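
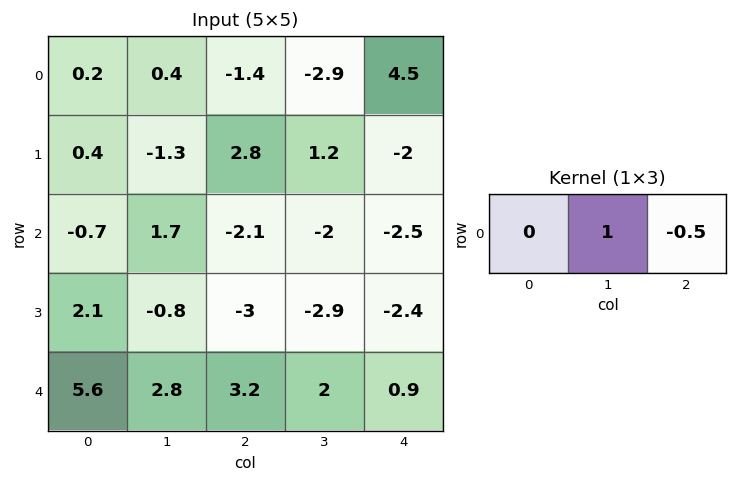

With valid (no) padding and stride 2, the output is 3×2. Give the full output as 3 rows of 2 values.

1.1 -5.15
2.75 -0.75
1.2 1.55

Output[0,0]: The receptive field on the input at this output position is [0.2 0.4 -1.4]. Elementwise product with the kernel and sum: 0.4·1 + -1.4·-0.5.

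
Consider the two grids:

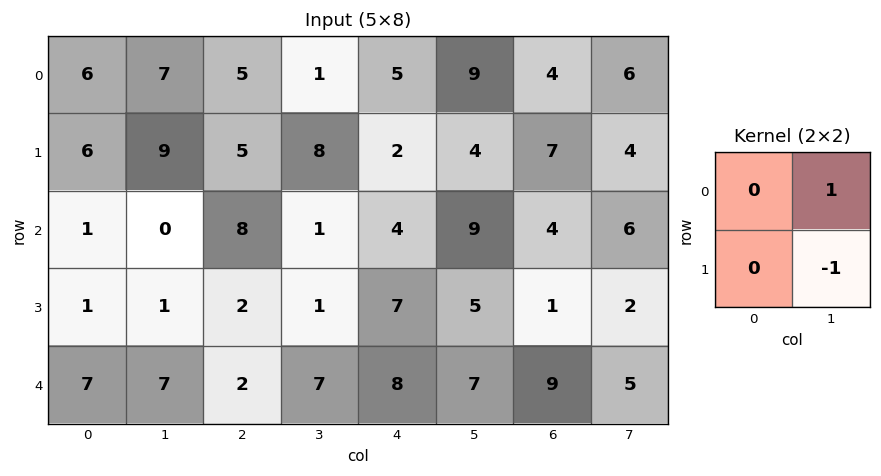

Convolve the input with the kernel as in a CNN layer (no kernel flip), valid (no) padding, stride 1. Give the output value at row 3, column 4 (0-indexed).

The receptive field on the input at this output position is [7 5 / 8 7]. Elementwise product with the kernel and sum: 5·1 + 7·-1.

-2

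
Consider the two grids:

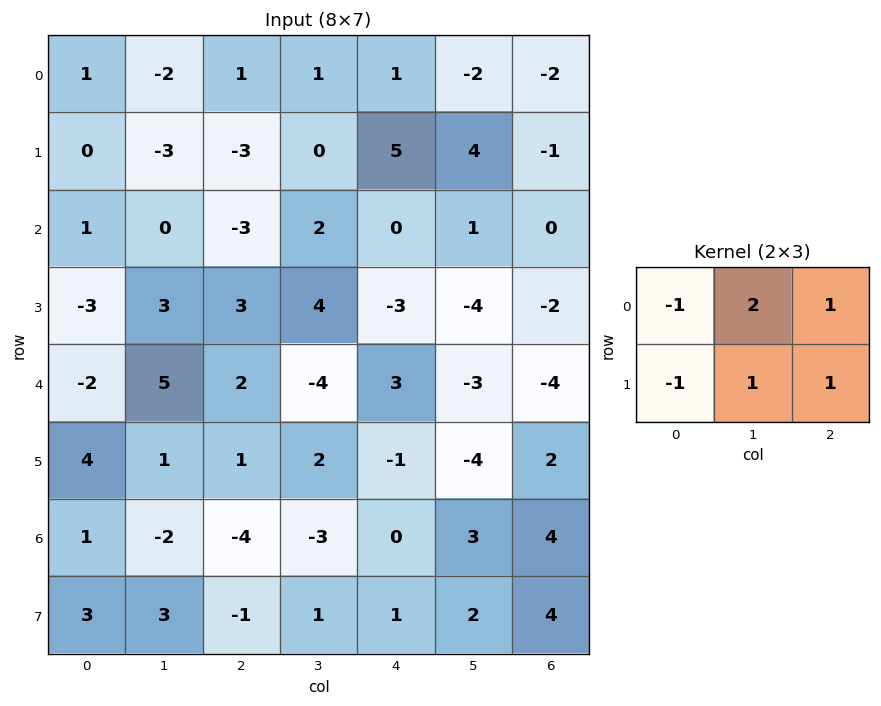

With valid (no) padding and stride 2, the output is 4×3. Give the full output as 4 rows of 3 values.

-10 10 -9
5 5 -1
12 -7 -14
-10 1 15

Output[0,0]: The receptive field on the input at this output position is [1 -2 1 / 0 -3 -3]. Elementwise product with the kernel and sum: 1·-1 + -2·2 + 1·1 + 0·-1 + -3·1 + -3·1.
Output[0,1]: The receptive field on the input at this output position is [1 1 1 / -3 0 5]. Elementwise product with the kernel and sum: 1·-1 + 1·2 + 1·1 + -3·-1 + 0·1 + 5·1.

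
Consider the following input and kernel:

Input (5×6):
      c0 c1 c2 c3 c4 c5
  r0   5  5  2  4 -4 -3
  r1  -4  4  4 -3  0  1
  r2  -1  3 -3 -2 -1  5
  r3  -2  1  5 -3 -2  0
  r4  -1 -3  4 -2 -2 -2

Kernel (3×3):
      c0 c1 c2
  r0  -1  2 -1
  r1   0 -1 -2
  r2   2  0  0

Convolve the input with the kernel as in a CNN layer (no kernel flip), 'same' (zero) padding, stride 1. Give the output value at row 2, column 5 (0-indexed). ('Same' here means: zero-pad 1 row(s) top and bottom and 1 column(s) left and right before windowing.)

The receptive field on the zero-padded input at this output position is [0 1 0 / -1 5 0 / -2 0 0]. Elementwise product with the kernel and sum: 0·-1 + 1·2 + 0·-1 + 5·-1 + 0·-2 + -2·2.

-7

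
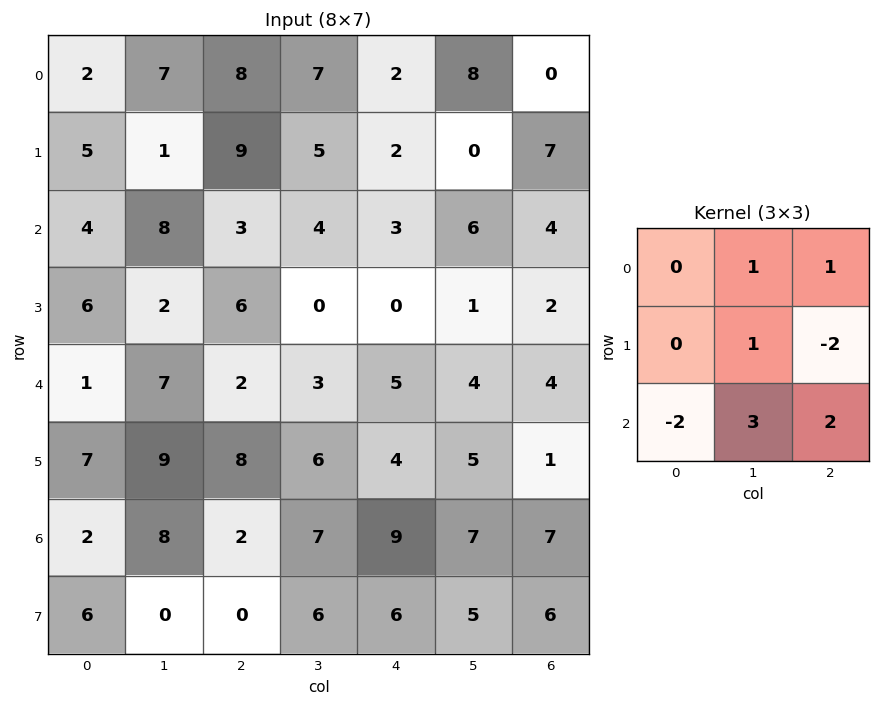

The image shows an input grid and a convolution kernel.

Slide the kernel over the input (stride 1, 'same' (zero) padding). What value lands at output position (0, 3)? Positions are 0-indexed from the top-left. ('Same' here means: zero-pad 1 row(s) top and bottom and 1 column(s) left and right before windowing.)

The receptive field on the zero-padded input at this output position is [0 0 0 / 8 7 2 / 9 5 2]. Elementwise product with the kernel and sum: 0·1 + 0·1 + 7·1 + 2·-2 + 9·-2 + 5·3 + 2·2.

4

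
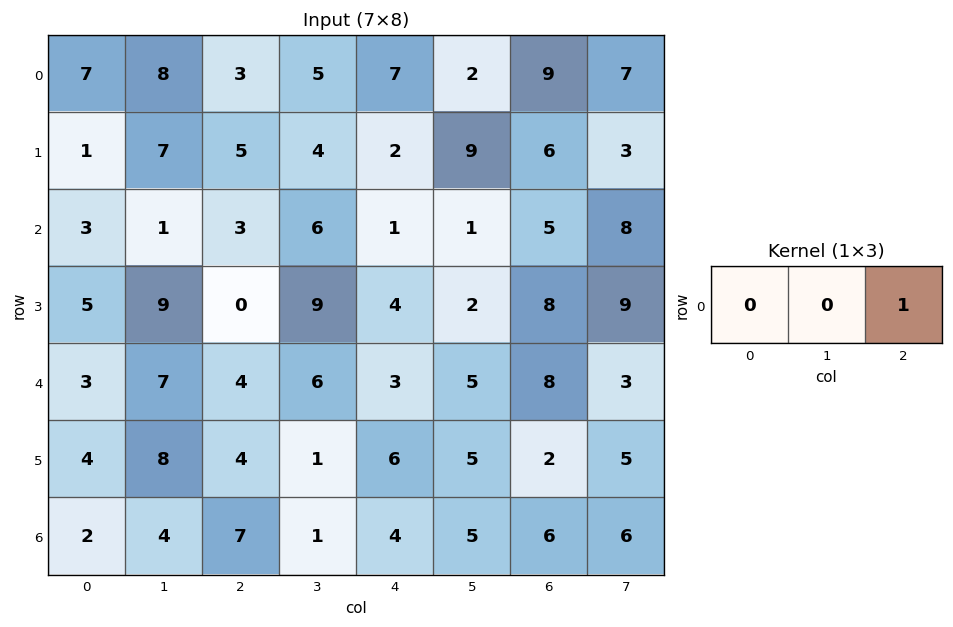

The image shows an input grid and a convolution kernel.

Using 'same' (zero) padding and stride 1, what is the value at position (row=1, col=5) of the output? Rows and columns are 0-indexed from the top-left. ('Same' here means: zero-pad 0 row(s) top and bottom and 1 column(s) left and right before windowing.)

6

The receptive field on the zero-padded input at this output position is [2 9 6]. Elementwise product with the kernel and sum: 6·1.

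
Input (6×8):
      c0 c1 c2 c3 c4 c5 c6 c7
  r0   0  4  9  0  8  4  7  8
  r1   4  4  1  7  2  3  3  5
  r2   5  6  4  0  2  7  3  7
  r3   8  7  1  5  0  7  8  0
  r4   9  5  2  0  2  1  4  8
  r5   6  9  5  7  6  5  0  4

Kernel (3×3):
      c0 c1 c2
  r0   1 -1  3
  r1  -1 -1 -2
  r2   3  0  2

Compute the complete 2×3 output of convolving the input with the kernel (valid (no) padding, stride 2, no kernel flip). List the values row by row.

36 37 26
25 14 -5

Output[0,0]: The receptive field on the input at this output position is [0 4 9 / 4 4 1 / 5 6 4]. Elementwise product with the kernel and sum: 0·1 + 4·-1 + 9·3 + 4·-1 + 4·-1 + 1·-2 + 5·3 + 4·2.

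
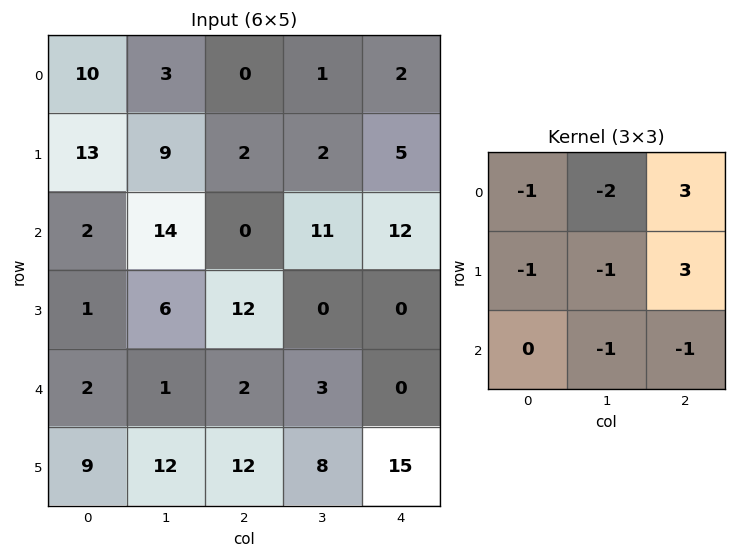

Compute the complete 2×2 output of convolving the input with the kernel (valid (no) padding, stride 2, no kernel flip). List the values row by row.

-46 -8
-4 -1

Output[0,0]: The receptive field on the input at this output position is [10 3 0 / 13 9 2 / 2 14 0]. Elementwise product with the kernel and sum: 10·-1 + 3·-2 + 0·3 + 13·-1 + 9·-1 + 2·3 + 14·-1 + 0·-1.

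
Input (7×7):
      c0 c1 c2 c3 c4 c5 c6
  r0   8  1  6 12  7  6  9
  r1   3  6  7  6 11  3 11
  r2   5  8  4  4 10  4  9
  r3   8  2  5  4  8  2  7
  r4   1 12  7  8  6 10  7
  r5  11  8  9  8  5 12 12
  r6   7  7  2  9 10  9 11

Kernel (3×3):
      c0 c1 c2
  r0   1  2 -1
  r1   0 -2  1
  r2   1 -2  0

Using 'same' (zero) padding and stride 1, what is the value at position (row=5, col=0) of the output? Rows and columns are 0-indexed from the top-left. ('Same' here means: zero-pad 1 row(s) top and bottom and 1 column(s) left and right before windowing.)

-38

The receptive field on the zero-padded input at this output position is [0 1 12 / 0 11 8 / 0 7 7]. Elementwise product with the kernel and sum: 0·1 + 1·2 + 12·-1 + 11·-2 + 8·1 + 0·1 + 7·-2.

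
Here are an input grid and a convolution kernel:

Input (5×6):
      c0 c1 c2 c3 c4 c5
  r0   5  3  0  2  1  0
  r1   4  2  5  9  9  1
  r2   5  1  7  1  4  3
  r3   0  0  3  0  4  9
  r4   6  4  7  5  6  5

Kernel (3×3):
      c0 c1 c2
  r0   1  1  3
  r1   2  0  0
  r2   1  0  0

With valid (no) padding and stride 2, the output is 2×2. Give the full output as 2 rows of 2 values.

21 22
33 33

Output[0,0]: The receptive field on the input at this output position is [5 3 0 / 4 2 5 / 5 1 7]. Elementwise product with the kernel and sum: 5·1 + 3·1 + 0·3 + 4·2 + 5·1.
Output[0,1]: The receptive field on the input at this output position is [0 2 1 / 5 9 9 / 7 1 4]. Elementwise product with the kernel and sum: 0·1 + 2·1 + 1·3 + 5·2 + 7·1.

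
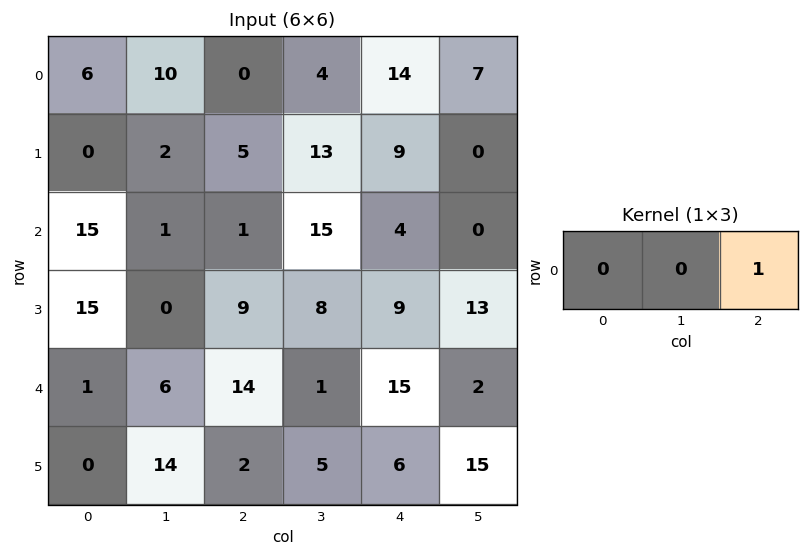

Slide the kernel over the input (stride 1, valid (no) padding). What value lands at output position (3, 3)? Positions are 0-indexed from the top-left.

The receptive field on the input at this output position is [8 9 13]. Elementwise product with the kernel and sum: 13·1.

13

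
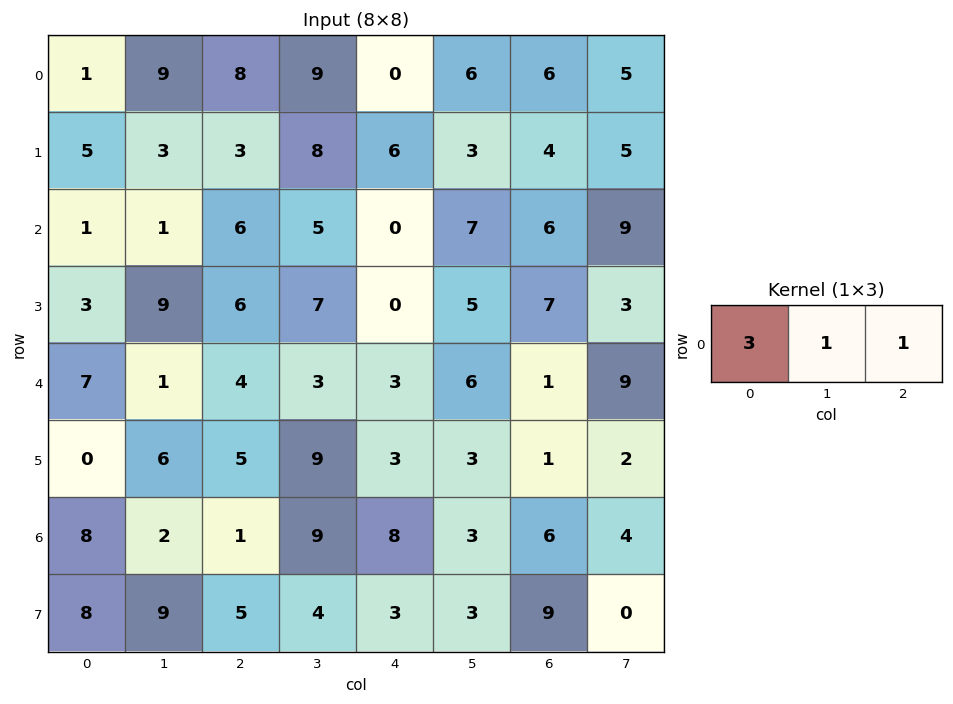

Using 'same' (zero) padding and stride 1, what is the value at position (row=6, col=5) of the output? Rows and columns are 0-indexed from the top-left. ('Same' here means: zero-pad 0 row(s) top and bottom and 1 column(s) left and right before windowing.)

33

The receptive field on the zero-padded input at this output position is [8 3 6]. Elementwise product with the kernel and sum: 8·3 + 3·1 + 6·1.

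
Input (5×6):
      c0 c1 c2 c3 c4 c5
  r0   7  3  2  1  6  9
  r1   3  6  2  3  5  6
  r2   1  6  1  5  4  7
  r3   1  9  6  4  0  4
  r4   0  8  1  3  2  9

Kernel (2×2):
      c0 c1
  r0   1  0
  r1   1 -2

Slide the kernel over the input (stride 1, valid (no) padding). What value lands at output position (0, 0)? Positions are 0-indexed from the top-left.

-2

The receptive field on the input at this output position is [7 3 / 3 6]. Elementwise product with the kernel and sum: 7·1 + 3·1 + 6·-2.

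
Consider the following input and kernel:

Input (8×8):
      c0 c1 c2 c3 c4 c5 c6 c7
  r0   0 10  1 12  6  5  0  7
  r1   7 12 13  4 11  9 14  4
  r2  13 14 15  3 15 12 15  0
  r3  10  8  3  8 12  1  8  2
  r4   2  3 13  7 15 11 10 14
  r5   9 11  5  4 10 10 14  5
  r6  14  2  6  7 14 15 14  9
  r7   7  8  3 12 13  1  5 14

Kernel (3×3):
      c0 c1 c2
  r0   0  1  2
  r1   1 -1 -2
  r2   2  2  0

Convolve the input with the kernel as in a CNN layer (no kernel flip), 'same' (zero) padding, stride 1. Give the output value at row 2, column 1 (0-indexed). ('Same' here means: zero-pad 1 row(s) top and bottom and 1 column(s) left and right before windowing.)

The receptive field on the zero-padded input at this output position is [7 12 13 / 13 14 15 / 10 8 3]. Elementwise product with the kernel and sum: 12·1 + 13·2 + 13·1 + 14·-1 + 15·-2 + 10·2 + 8·2.

43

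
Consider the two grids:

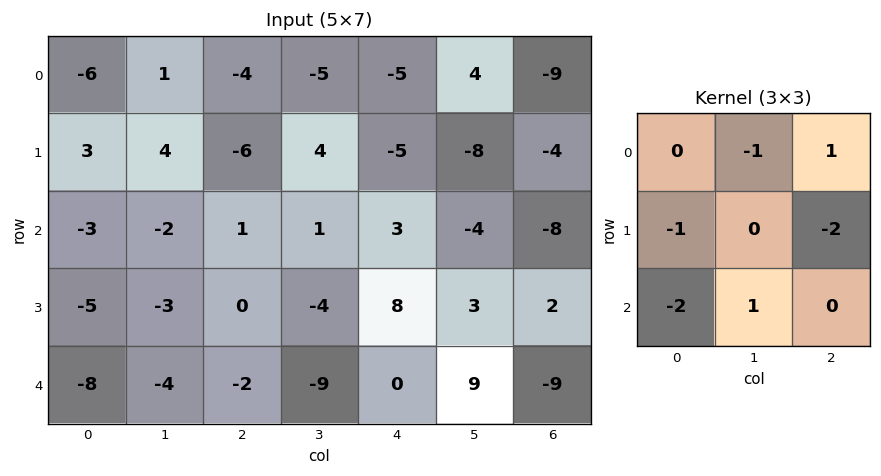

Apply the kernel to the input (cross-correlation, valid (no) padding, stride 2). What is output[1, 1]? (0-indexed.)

The receptive field on the input at this output position is [1 1 3 / 0 -4 8 / -2 -9 0]. Elementwise product with the kernel and sum: 1·-1 + 3·1 + 0·-1 + 8·-2 + -2·-2 + -9·1.

-19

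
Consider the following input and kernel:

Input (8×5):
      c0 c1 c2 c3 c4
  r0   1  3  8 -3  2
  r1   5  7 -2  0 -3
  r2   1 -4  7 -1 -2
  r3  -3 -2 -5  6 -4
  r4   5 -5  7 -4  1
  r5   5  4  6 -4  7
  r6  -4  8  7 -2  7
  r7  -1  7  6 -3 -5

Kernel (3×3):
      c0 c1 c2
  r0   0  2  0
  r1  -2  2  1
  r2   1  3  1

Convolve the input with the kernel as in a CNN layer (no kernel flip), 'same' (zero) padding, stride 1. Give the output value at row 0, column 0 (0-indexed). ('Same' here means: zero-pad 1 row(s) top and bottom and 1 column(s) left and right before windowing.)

27

The receptive field on the zero-padded input at this output position is [0 0 0 / 0 1 3 / 0 5 7]. Elementwise product with the kernel and sum: 0·2 + 0·-2 + 1·2 + 3·1 + 0·1 + 5·3 + 7·1.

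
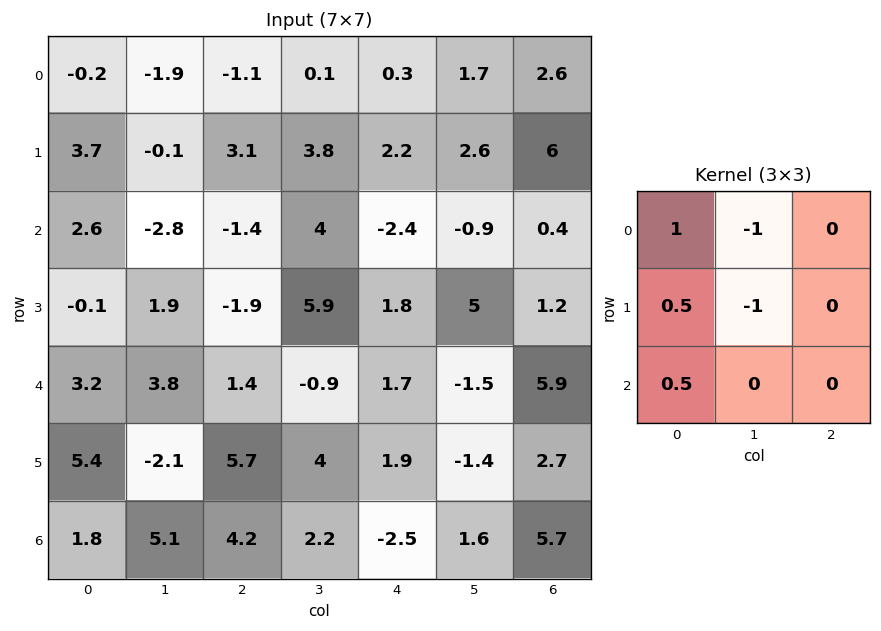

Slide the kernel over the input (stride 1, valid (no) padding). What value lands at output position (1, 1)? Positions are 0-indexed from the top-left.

The receptive field on the input at this output position is [-0.1 3.1 3.8 / -2.8 -1.4 4 / 1.9 -1.9 5.9]. Elementwise product with the kernel and sum: -0.1·1 + 3.1·-1 + -2.8·0.5 + -1.4·-1 + 1.9·0.5.

-2.25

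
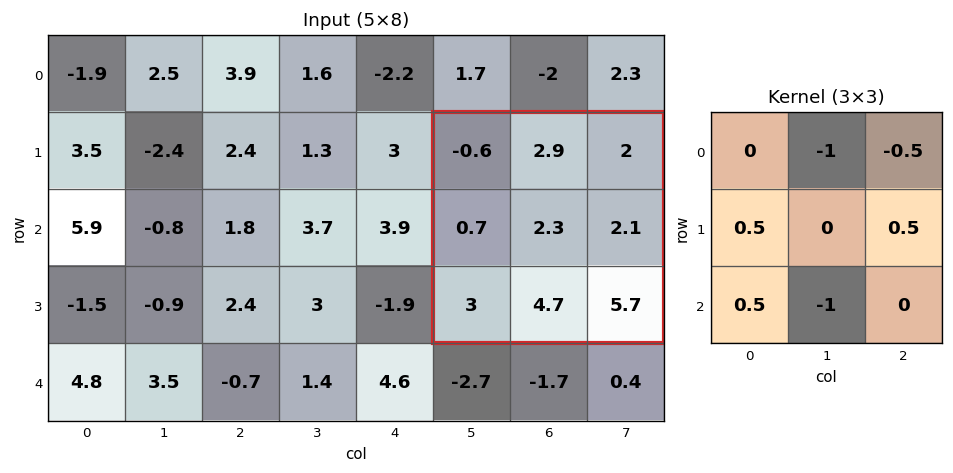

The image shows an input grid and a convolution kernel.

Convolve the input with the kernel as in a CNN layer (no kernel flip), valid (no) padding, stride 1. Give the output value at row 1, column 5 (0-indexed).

The receptive field on the input at this output position is [-0.6 2.9 2 / 0.7 2.3 2.1 / 3 4.7 5.7]. Elementwise product with the kernel and sum: 2.9·-1 + 2·-0.5 + 0.7·0.5 + 2.1·0.5 + 3·0.5 + 4.7·-1.

-5.7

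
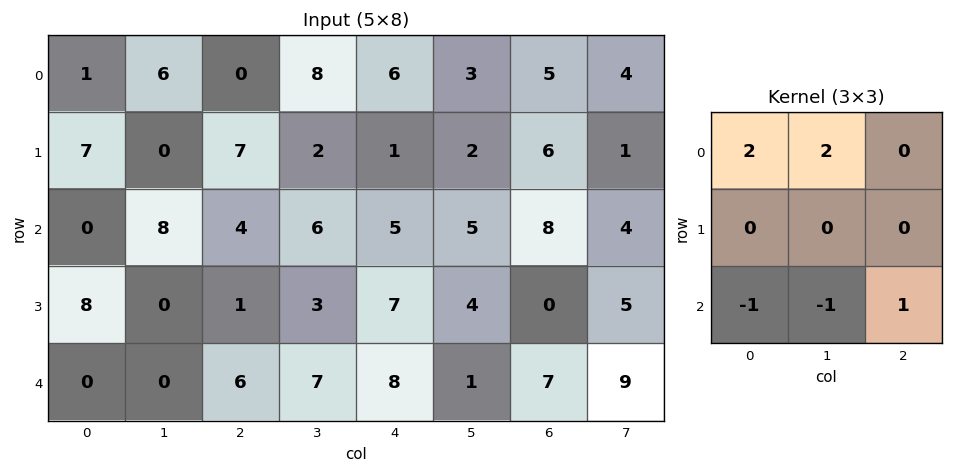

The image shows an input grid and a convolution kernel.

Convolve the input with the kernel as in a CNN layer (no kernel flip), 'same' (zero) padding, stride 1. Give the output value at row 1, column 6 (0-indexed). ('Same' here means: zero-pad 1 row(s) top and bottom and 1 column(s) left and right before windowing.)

The receptive field on the zero-padded input at this output position is [3 5 4 / 2 6 1 / 5 8 4]. Elementwise product with the kernel and sum: 3·2 + 5·2 + 5·-1 + 8·-1 + 4·1.

7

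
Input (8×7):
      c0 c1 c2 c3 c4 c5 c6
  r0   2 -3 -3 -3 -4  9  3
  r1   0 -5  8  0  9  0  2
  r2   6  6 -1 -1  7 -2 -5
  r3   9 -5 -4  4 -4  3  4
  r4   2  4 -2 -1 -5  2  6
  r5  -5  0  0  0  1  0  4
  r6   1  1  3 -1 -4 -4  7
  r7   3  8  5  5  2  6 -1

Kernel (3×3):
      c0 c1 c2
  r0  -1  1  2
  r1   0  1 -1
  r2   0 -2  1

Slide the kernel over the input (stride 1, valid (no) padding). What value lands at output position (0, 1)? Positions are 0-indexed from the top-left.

The receptive field on the input at this output position is [-3 -3 -3 / -5 8 0 / 6 -1 -1]. Elementwise product with the kernel and sum: -3·-1 + -3·1 + -3·2 + 8·1 + 0·-1 + -1·-2 + -1·1.

3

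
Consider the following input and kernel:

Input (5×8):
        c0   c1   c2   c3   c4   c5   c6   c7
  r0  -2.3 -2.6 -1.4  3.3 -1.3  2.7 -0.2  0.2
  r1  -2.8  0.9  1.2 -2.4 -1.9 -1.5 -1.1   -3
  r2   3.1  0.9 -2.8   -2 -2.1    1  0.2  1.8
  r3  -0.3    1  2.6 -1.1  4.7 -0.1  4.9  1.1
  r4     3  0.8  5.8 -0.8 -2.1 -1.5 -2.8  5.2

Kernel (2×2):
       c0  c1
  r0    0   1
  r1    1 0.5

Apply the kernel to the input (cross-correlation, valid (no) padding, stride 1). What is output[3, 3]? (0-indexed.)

2.85

The receptive field on the input at this output position is [-1.1 4.7 / -0.8 -2.1]. Elementwise product with the kernel and sum: 4.7·1 + -0.8·1 + -2.1·0.5.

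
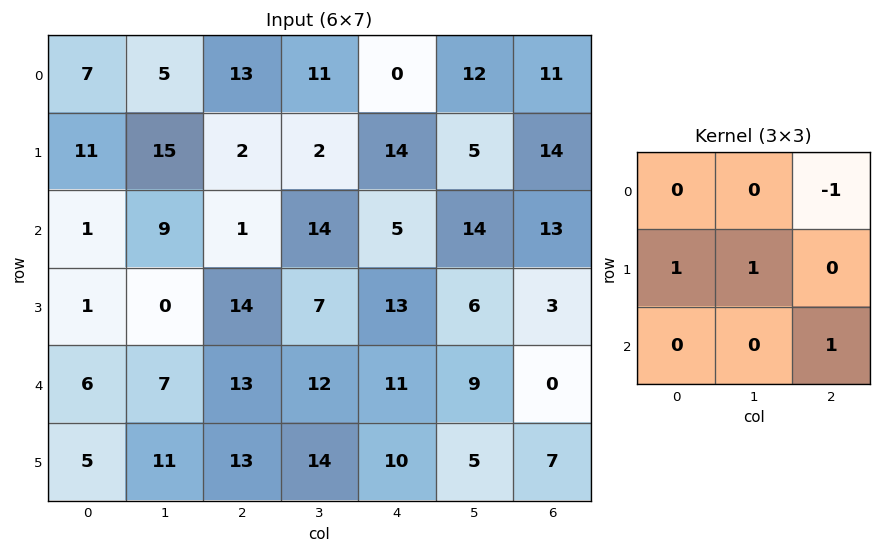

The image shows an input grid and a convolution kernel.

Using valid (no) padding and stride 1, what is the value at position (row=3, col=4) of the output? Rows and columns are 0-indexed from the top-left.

24

The receptive field on the input at this output position is [13 6 3 / 11 9 0 / 10 5 7]. Elementwise product with the kernel and sum: 3·-1 + 11·1 + 9·1 + 7·1.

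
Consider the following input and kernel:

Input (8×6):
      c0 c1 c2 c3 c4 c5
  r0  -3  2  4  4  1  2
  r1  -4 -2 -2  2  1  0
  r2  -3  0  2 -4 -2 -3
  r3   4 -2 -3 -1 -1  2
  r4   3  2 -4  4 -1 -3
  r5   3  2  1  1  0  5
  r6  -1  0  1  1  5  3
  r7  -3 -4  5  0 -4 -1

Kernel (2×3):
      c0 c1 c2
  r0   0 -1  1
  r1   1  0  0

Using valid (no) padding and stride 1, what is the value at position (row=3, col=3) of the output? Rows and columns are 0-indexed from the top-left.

7

The receptive field on the input at this output position is [-1 -1 2 / 4 -1 -3]. Elementwise product with the kernel and sum: -1·-1 + 2·1 + 4·1.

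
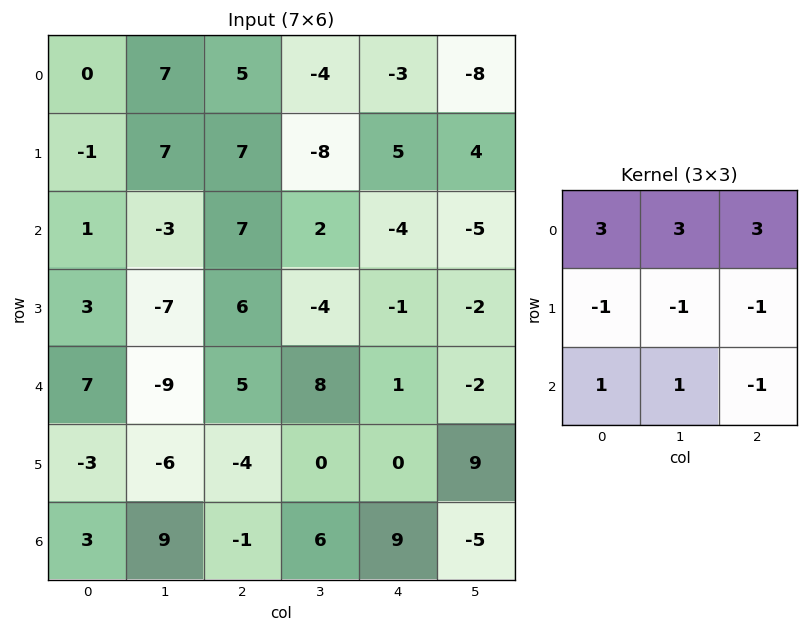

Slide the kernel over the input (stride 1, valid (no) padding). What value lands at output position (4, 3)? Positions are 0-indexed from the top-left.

32

The receptive field on the input at this output position is [8 1 -2 / 0 0 9 / 6 9 -5]. Elementwise product with the kernel and sum: 8·3 + 1·3 + -2·3 + 0·-1 + 0·-1 + 9·-1 + 6·1 + 9·1 + -5·-1.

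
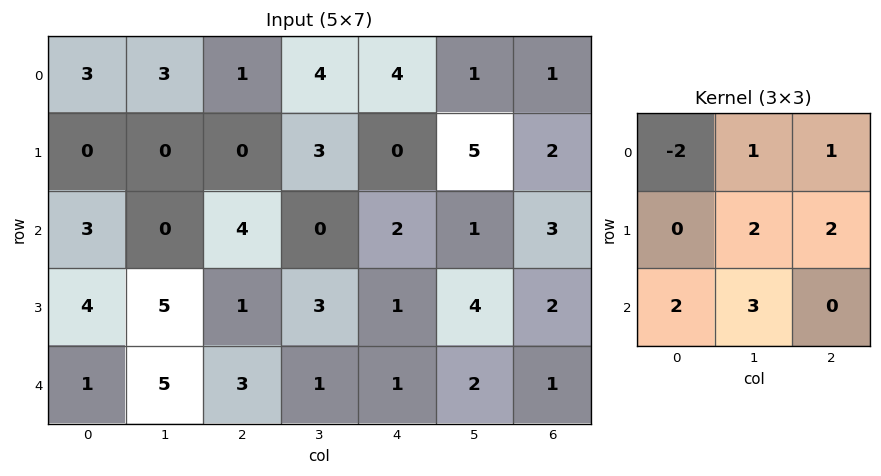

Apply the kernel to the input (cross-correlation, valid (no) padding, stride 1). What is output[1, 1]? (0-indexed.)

24

The receptive field on the input at this output position is [0 0 3 / 0 4 0 / 5 1 3]. Elementwise product with the kernel and sum: 0·-2 + 0·1 + 3·1 + 4·2 + 0·2 + 5·2 + 1·3.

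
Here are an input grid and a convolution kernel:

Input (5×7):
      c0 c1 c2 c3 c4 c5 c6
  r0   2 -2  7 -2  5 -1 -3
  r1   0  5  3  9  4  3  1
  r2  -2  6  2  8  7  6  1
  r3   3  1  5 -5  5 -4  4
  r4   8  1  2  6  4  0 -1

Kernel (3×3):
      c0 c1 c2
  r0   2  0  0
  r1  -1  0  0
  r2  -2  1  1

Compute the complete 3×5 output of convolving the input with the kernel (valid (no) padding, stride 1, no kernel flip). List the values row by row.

Output[0,0]: The receptive field on the input at this output position is [2 -2 7 / 0 5 3 / -2 6 2]. Elementwise product with the kernel and sum: 2·2 + 0·-1 + -2·-2 + 6·1 + 2·1.
Output[0,1]: The receptive field on the input at this output position is [-2 7 -2 / 5 3 9 / 6 2 8]. Elementwise product with the kernel and sum: -2·2 + 5·-1 + 6·-2 + 2·1 + 8·1.

16 -11 22 -16 -1
2 2 -6 21 -9
-20 17 5 13 0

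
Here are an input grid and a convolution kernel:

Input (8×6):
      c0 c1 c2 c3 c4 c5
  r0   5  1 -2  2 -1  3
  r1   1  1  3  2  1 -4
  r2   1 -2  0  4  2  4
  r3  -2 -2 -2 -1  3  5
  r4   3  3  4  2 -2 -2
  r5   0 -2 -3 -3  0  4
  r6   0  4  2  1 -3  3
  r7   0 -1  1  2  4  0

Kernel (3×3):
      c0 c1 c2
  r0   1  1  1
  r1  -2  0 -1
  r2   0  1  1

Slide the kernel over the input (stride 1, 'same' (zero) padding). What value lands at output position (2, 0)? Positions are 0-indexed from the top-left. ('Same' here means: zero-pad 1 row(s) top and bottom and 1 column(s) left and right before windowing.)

0

The receptive field on the zero-padded input at this output position is [0 1 1 / 0 1 -2 / 0 -2 -2]. Elementwise product with the kernel and sum: 0·1 + 1·1 + 1·1 + 0·-2 + -2·-1 + -2·1 + -2·1.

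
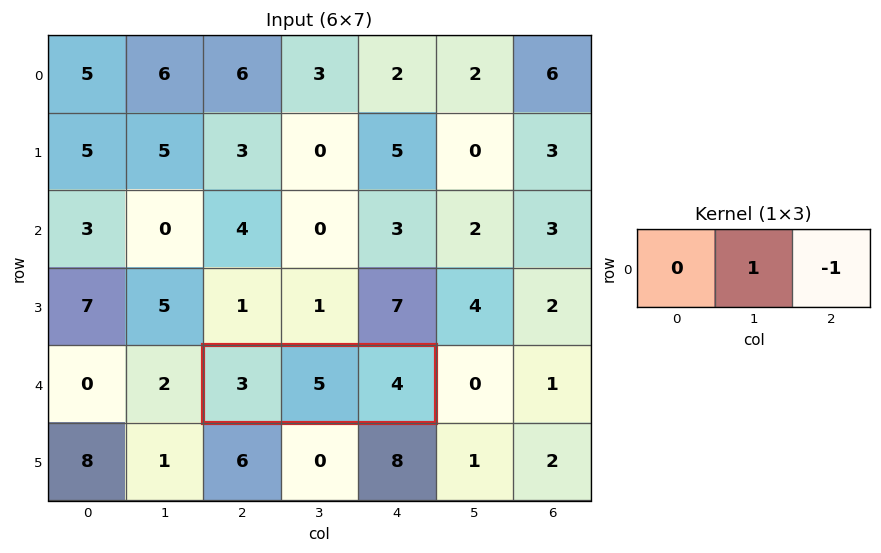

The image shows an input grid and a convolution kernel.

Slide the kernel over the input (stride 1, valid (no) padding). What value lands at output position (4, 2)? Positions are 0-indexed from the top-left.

The receptive field on the input at this output position is [3 5 4]. Elementwise product with the kernel and sum: 5·1 + 4·-1.

1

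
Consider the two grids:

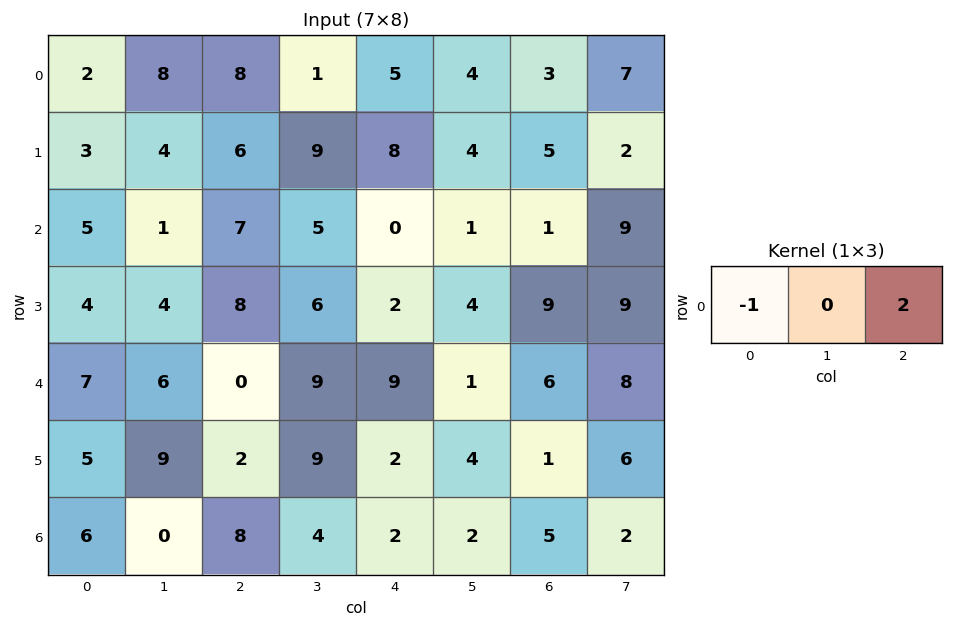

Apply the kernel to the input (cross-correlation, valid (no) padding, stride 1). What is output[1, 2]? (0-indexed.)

The receptive field on the input at this output position is [6 9 8]. Elementwise product with the kernel and sum: 6·-1 + 8·2.

10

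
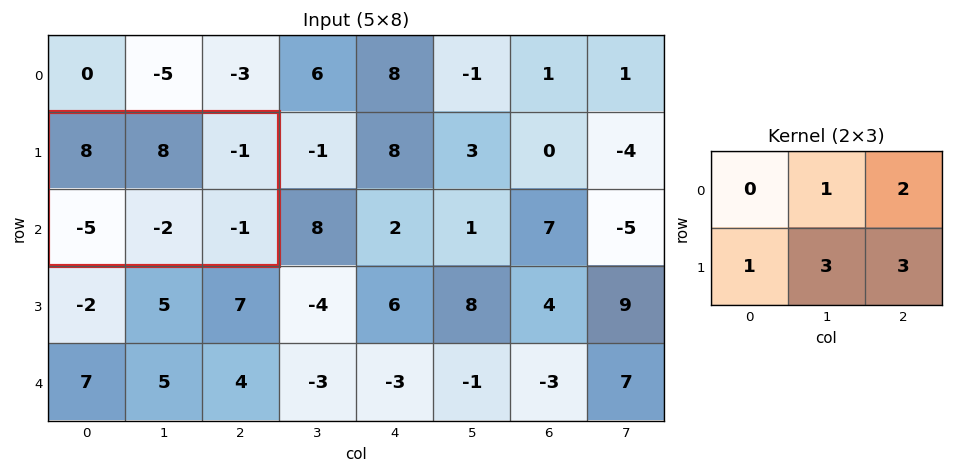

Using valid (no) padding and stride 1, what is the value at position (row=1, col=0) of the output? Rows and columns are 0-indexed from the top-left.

-8

The receptive field on the input at this output position is [8 8 -1 / -5 -2 -1]. Elementwise product with the kernel and sum: 8·1 + -1·2 + -5·1 + -2·3 + -1·3.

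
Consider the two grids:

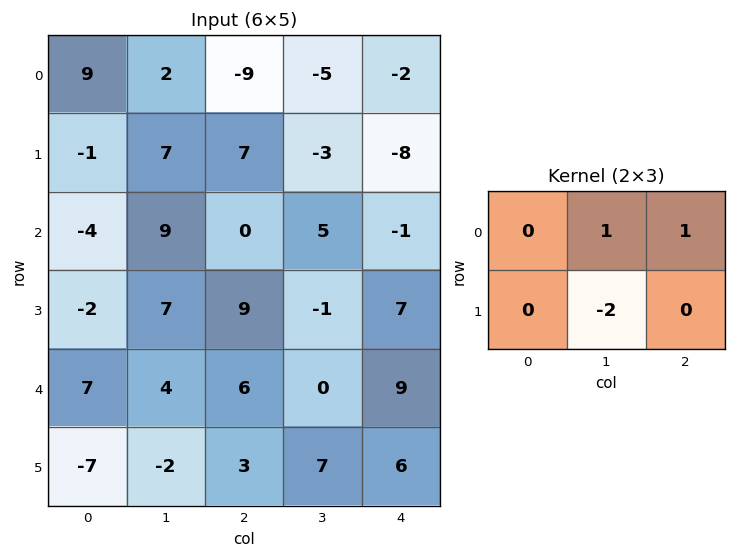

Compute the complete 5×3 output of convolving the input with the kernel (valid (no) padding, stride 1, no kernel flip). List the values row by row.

-21 -28 -1
-4 4 -21
-5 -13 6
8 -4 6
14 0 -5

Output[0,0]: The receptive field on the input at this output position is [9 2 -9 / -1 7 7]. Elementwise product with the kernel and sum: 2·1 + -9·1 + 7·-2.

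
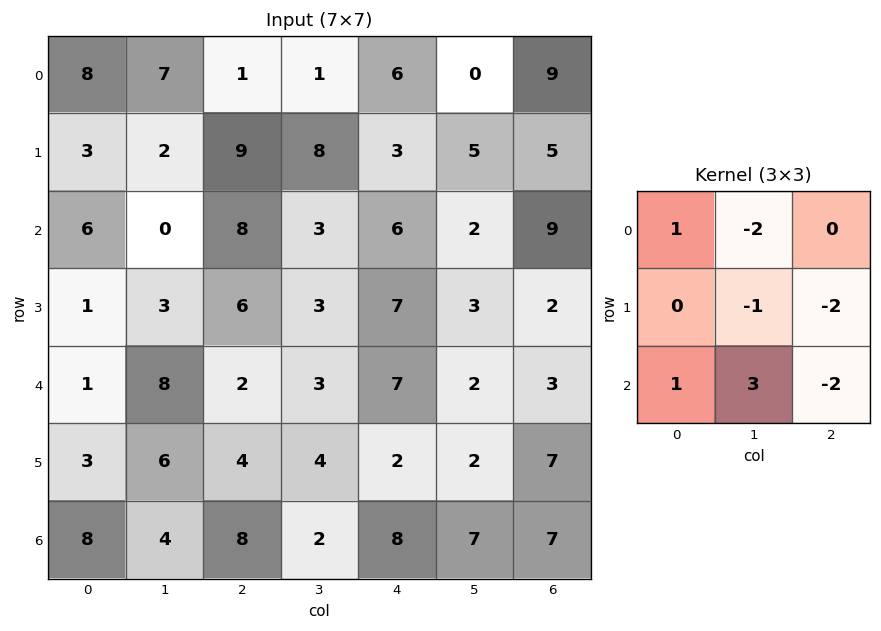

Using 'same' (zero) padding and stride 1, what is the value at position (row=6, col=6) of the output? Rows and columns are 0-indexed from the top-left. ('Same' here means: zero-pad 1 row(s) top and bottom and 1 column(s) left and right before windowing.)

-19

The receptive field on the zero-padded input at this output position is [2 7 0 / 7 7 0 / 0 0 0]. Elementwise product with the kernel and sum: 2·1 + 7·-2 + 7·-1 + 0·-2 + 0·1 + 0·3 + 0·-2.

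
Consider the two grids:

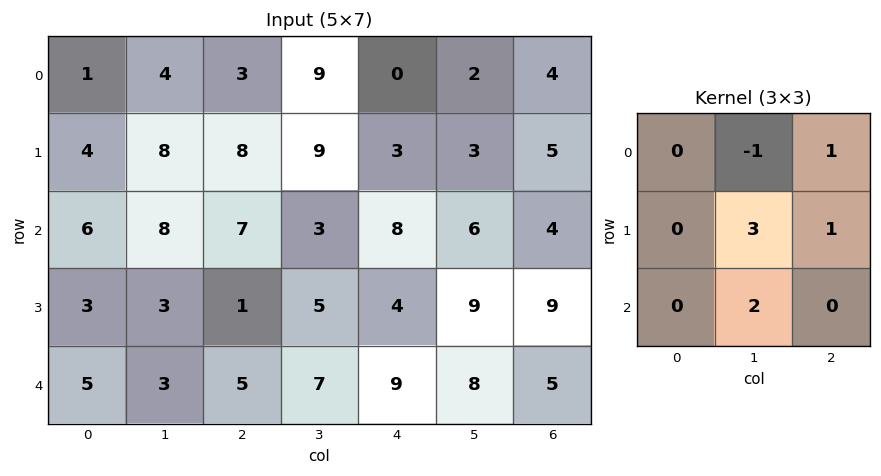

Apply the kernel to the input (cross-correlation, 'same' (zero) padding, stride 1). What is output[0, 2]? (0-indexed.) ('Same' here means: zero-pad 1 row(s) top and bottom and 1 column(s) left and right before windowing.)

34

The receptive field on the zero-padded input at this output position is [0 0 0 / 4 3 9 / 8 8 9]. Elementwise product with the kernel and sum: 0·-1 + 0·1 + 3·3 + 9·1 + 8·2.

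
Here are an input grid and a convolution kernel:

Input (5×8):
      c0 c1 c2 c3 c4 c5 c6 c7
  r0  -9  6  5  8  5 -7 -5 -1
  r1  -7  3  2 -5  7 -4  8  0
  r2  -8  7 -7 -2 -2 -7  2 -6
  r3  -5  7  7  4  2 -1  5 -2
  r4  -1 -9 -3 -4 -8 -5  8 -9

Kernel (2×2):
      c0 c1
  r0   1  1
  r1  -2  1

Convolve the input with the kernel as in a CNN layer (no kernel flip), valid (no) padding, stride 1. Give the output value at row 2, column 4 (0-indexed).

-14

The receptive field on the input at this output position is [-2 -7 / 2 -1]. Elementwise product with the kernel and sum: -2·1 + -7·1 + 2·-2 + -1·1.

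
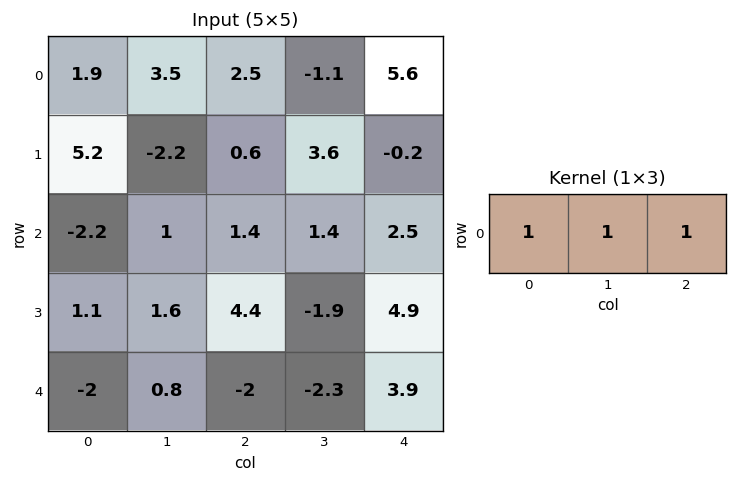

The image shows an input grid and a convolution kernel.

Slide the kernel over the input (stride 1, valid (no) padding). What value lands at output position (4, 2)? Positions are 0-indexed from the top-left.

-0.4

The receptive field on the input at this output position is [-2 -2.3 3.9]. Elementwise product with the kernel and sum: -2·1 + -2.3·1 + 3.9·1.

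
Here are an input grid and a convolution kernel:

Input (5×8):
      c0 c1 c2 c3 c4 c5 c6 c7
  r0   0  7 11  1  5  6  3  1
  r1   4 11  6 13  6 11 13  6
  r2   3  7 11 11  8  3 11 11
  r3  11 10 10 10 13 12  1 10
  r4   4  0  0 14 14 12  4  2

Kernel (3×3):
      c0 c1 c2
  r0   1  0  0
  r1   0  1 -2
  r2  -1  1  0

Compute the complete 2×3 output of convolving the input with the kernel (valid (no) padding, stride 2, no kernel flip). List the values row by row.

Output[0,0]: The receptive field on the input at this output position is [0 7 11 / 4 11 6 / 3 7 11]. Elementwise product with the kernel and sum: 0·1 + 11·1 + 6·-2 + 3·-1 + 7·1.
Output[0,1]: The receptive field on the input at this output position is [11 1 5 / 6 13 6 / 11 11 8]. Elementwise product with the kernel and sum: 11·1 + 13·1 + 6·-2 + 11·-1 + 11·1.

3 12 -15
-11 9 16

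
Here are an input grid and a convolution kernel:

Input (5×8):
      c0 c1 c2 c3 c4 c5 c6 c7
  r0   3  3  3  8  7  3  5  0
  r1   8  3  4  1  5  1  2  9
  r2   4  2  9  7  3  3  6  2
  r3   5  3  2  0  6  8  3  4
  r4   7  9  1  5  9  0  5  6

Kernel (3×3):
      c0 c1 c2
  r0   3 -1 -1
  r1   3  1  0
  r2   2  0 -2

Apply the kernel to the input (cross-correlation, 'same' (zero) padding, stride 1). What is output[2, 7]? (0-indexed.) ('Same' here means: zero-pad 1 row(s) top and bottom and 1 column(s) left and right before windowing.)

23

The receptive field on the zero-padded input at this output position is [2 9 0 / 6 2 0 / 3 4 0]. Elementwise product with the kernel and sum: 2·3 + 9·-1 + 0·-1 + 6·3 + 2·1 + 3·2 + 0·-2.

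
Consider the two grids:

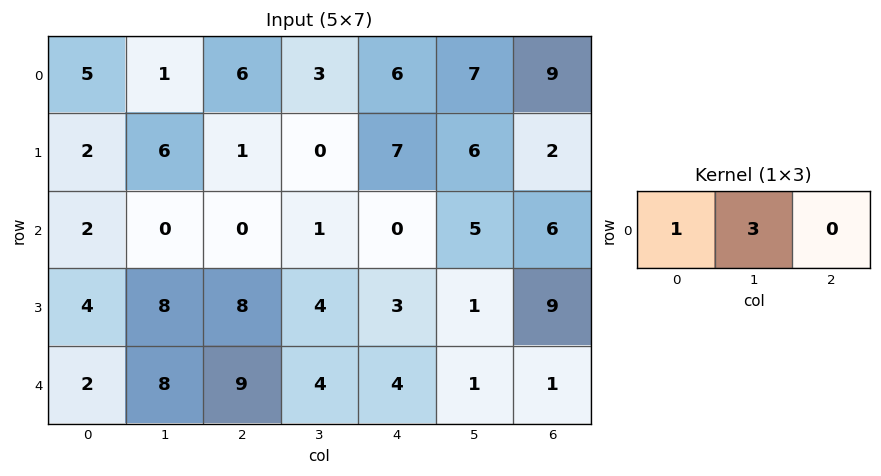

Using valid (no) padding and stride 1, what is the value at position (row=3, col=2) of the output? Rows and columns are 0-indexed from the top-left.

20

The receptive field on the input at this output position is [8 4 3]. Elementwise product with the kernel and sum: 8·1 + 4·3.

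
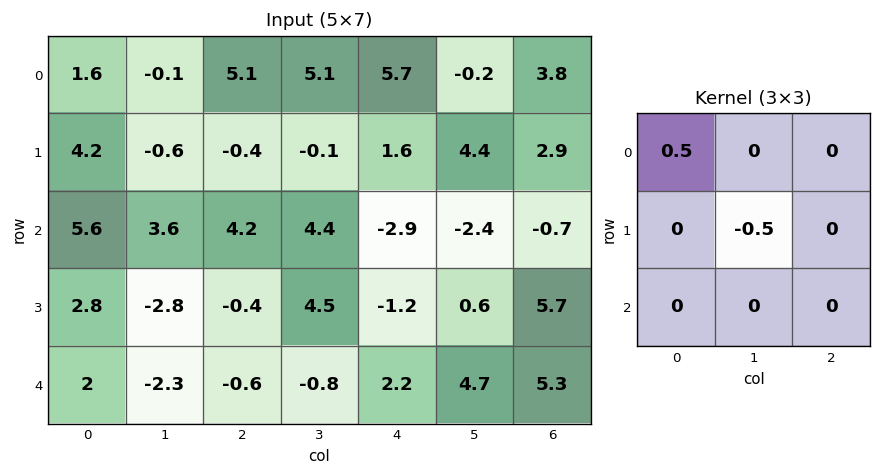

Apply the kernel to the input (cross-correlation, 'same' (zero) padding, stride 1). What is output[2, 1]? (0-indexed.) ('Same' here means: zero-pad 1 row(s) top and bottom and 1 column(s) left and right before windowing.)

0.3

The receptive field on the zero-padded input at this output position is [4.2 -0.6 -0.4 / 5.6 3.6 4.2 / 2.8 -2.8 -0.4]. Elementwise product with the kernel and sum: 4.2·0.5 + 3.6·-0.5.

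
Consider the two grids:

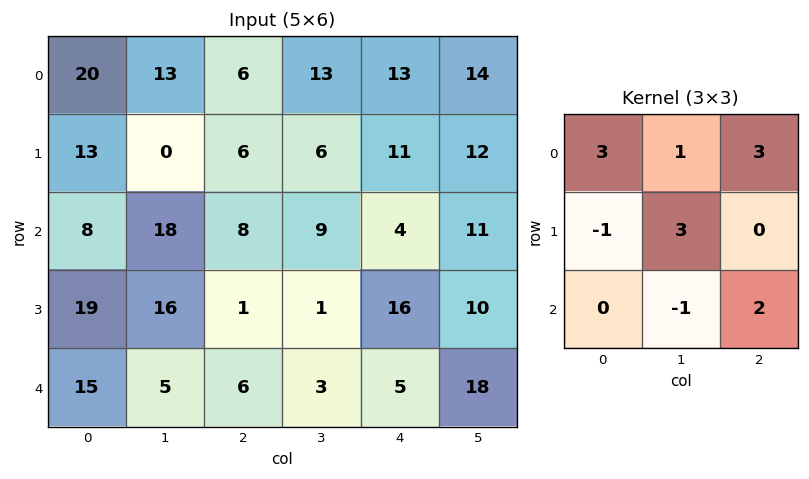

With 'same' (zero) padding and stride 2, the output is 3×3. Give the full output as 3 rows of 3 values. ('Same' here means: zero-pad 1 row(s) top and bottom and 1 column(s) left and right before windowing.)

Output[0,0]: The receptive field on the zero-padded input at this output position is [0 0 0 / 0 20 13 / 0 13 0]. Elementwise product with the kernel and sum: 0·3 + 0·1 + 0·3 + 0·-1 + 20·3 + 13·-1 + 0·2.
Output[0,1]: The receptive field on the zero-padded input at this output position is [0 0 0 / 13 6 13 / 0 6 6]. Elementwise product with the kernel and sum: 0·3 + 0·1 + 0·3 + 13·-1 + 6·3 + 6·-1 + 6·2.

47 11 39
50 31 72
112 65 61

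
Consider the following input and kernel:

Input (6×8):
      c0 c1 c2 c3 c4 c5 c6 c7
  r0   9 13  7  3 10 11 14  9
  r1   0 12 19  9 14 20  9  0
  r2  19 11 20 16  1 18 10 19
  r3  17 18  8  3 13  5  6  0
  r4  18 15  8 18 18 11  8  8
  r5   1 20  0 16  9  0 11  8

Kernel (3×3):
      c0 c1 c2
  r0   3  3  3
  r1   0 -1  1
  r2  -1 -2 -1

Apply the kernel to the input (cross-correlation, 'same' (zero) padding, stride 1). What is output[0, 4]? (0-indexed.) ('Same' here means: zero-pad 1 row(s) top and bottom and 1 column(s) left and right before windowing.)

-56

The receptive field on the zero-padded input at this output position is [0 0 0 / 3 10 11 / 9 14 20]. Elementwise product with the kernel and sum: 0·3 + 0·3 + 0·3 + 10·-1 + 11·1 + 9·-1 + 14·-2 + 20·-1.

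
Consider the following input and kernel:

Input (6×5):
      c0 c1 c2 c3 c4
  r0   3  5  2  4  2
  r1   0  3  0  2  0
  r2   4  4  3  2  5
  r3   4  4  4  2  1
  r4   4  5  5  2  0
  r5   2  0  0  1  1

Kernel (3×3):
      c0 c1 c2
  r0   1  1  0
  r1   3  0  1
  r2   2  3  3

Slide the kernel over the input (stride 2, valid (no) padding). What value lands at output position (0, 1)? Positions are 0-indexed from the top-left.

33

The receptive field on the input at this output position is [2 4 2 / 0 2 0 / 3 2 5]. Elementwise product with the kernel and sum: 2·1 + 4·1 + 0·3 + 0·1 + 3·2 + 2·3 + 5·3.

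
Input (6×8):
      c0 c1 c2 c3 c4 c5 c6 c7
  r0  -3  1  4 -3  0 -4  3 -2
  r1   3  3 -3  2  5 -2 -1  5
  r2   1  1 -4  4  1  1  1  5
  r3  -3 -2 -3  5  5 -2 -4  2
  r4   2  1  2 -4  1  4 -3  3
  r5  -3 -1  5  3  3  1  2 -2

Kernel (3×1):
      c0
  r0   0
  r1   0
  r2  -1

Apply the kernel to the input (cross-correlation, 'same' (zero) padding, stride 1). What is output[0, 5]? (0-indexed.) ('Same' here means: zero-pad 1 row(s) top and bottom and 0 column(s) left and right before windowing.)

2

The receptive field on the zero-padded input at this output position is [0 / -4 / -2]. Elementwise product with the kernel and sum: -2·-1.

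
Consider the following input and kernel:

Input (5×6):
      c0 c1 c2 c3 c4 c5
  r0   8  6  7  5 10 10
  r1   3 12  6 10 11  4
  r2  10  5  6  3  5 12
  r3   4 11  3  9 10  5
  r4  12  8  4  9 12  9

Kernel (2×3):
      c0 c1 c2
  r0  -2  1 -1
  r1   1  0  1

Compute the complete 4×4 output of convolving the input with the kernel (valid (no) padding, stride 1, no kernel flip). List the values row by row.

Output[0,0]: The receptive field on the input at this output position is [8 6 7 / 3 12 6]. Elementwise product with the kernel and sum: 8·-2 + 6·1 + 7·-1 + 3·1 + 6·1.
Output[0,1]: The receptive field on the input at this output position is [6 7 5 / 12 6 10]. Elementwise product with the kernel and sum: 6·-2 + 7·1 + 5·-1 + 12·1 + 10·1.

-8 12 -2 4
16 -20 -2 2
-14 13 -1 1
16 -11 9 5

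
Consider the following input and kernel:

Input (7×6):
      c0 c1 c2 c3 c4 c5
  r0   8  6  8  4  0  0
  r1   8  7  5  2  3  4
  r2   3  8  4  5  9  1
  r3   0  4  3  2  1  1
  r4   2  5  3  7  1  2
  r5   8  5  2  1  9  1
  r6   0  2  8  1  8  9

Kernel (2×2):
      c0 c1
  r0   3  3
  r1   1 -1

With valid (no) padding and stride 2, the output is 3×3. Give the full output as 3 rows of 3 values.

Output[0,0]: The receptive field on the input at this output position is [8 6 / 8 7]. Elementwise product with the kernel and sum: 8·3 + 6·3 + 8·1 + 7·-1.

43 39 -1
29 28 30
24 31 17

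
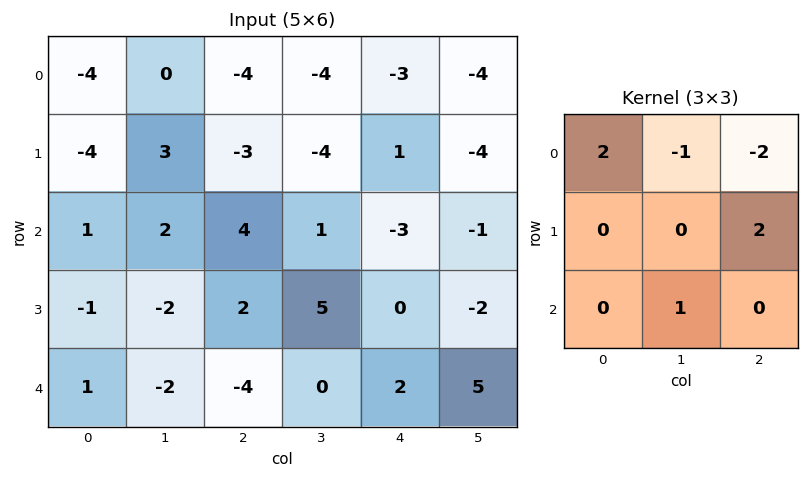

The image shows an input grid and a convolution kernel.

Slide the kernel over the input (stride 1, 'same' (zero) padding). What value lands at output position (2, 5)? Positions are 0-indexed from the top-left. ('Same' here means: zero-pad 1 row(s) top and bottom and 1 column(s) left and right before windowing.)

The receptive field on the zero-padded input at this output position is [1 -4 0 / -3 -1 0 / 0 -2 0]. Elementwise product with the kernel and sum: 1·2 + -4·-1 + 0·-2 + 0·2 + -2·1.

4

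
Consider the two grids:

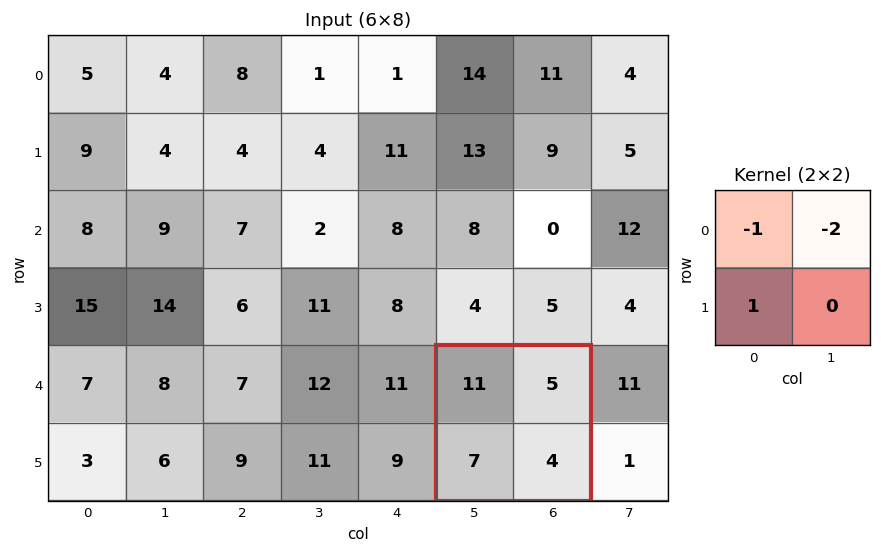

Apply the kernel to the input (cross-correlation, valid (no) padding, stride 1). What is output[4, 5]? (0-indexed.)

The receptive field on the input at this output position is [11 5 / 7 4]. Elementwise product with the kernel and sum: 11·-1 + 5·-2 + 7·1.

-14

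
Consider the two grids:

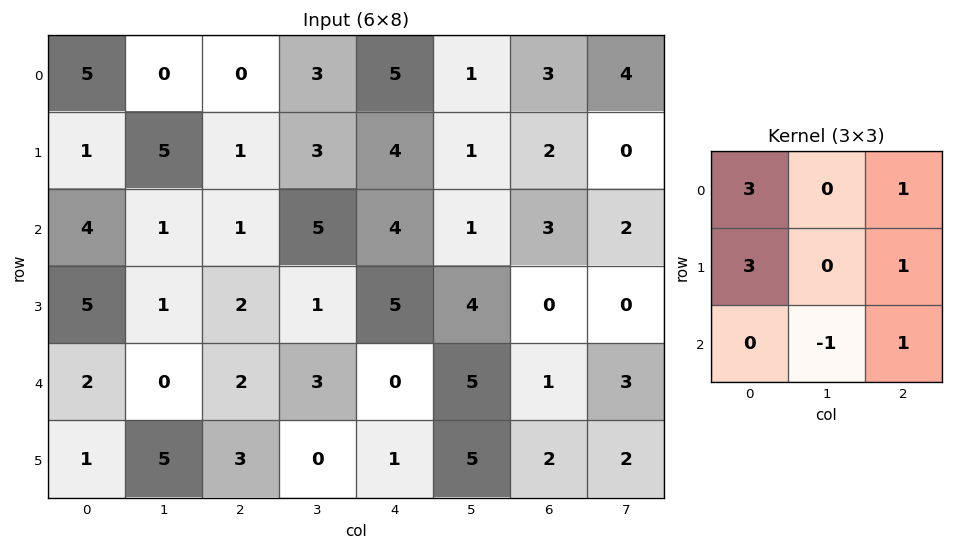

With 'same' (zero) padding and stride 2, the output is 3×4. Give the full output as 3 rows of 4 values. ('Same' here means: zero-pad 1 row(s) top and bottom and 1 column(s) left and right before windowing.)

4 5 7 5
2 25 25 8
5 4 25 30

Output[0,0]: The receptive field on the zero-padded input at this output position is [0 0 0 / 0 5 0 / 0 1 5]. Elementwise product with the kernel and sum: 0·3 + 0·1 + 0·3 + 0·1 + 1·-1 + 5·1.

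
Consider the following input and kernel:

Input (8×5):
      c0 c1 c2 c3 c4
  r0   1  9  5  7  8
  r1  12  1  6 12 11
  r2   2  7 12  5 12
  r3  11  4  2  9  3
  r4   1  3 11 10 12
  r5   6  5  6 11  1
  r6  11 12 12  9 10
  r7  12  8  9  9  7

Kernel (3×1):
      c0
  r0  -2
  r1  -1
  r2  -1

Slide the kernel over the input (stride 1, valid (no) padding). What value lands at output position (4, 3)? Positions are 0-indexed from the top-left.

-40

The receptive field on the input at this output position is [10 / 11 / 9]. Elementwise product with the kernel and sum: 10·-2 + 11·-1 + 9·-1.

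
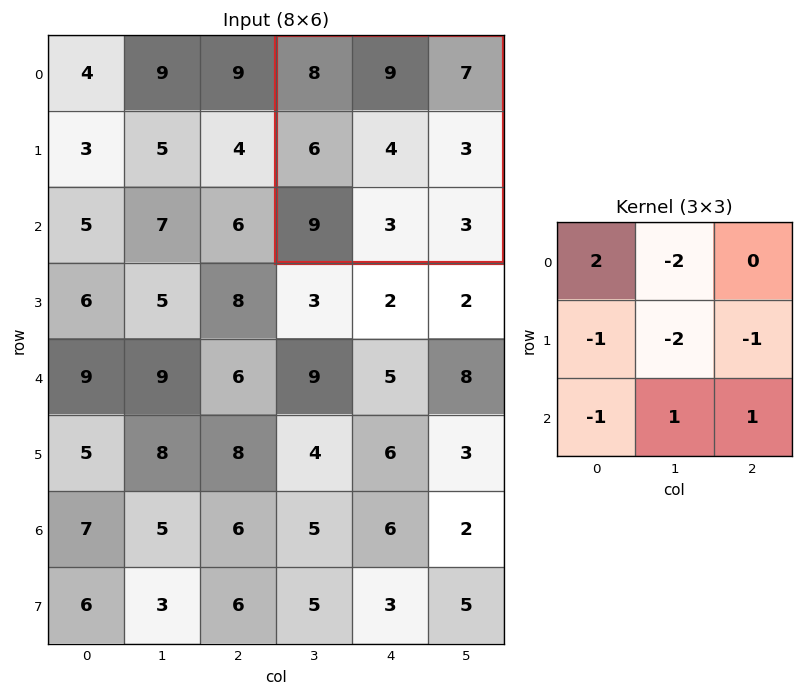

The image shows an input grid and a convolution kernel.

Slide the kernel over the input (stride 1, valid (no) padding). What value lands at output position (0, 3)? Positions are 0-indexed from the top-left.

-22

The receptive field on the input at this output position is [8 9 7 / 6 4 3 / 9 3 3]. Elementwise product with the kernel and sum: 8·2 + 9·-2 + 6·-1 + 4·-2 + 3·-1 + 9·-1 + 3·1 + 3·1.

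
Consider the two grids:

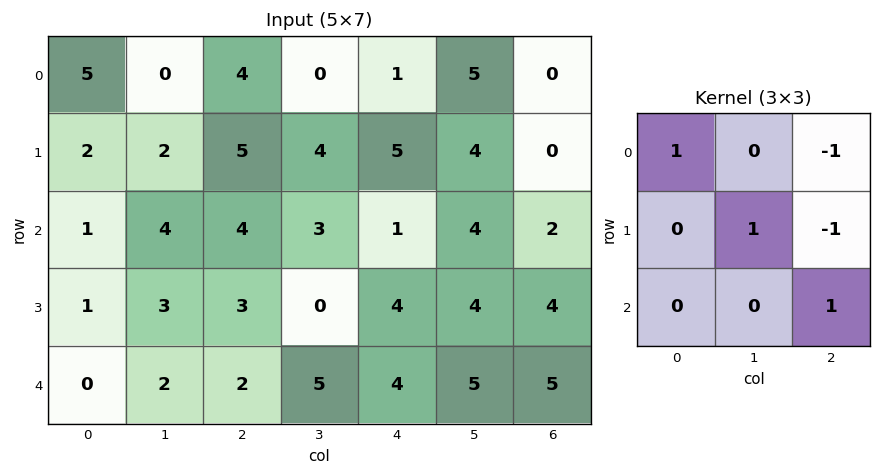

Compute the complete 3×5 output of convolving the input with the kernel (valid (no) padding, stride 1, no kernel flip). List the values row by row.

2 4 3 0 7
0 -1 6 1 11
-1 9 3 4 4

Output[0,0]: The receptive field on the input at this output position is [5 0 4 / 2 2 5 / 1 4 4]. Elementwise product with the kernel and sum: 5·1 + 4·-1 + 2·1 + 5·-1 + 4·1.
Output[0,1]: The receptive field on the input at this output position is [0 4 0 / 2 5 4 / 4 4 3]. Elementwise product with the kernel and sum: 0·1 + 0·-1 + 5·1 + 4·-1 + 3·1.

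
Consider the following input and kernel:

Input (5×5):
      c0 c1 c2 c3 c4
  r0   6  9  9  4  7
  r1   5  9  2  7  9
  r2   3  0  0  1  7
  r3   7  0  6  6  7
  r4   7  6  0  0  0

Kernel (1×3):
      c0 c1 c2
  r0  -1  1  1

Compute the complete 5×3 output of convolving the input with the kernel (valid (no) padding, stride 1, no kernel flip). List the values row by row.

Output[0,0]: The receptive field on the input at this output position is [6 9 9]. Elementwise product with the kernel and sum: 6·-1 + 9·1 + 9·1.
Output[0,1]: The receptive field on the input at this output position is [9 9 4]. Elementwise product with the kernel and sum: 9·-1 + 9·1 + 4·1.

12 4 2
6 0 14
-3 1 8
-1 12 7
-1 -6 0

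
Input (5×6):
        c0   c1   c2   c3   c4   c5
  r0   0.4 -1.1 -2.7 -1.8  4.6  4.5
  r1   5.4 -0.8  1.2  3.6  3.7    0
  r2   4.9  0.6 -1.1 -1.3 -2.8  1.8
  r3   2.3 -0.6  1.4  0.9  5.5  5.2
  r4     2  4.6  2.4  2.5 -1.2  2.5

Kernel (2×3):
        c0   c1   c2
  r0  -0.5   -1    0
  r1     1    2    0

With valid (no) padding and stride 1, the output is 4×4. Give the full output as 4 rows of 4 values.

Output[0,0]: The receptive field on the input at this output position is [0.4 -1.1 -2.7 / 5.4 -0.8 1.2]. Elementwise product with the kernel and sum: 0.4·-0.5 + -1.1·-1 + 5.4·1 + -0.8·2.

4.7 4.85 11.55 7.3
4.2 -2.4 -7.9 -12.4
-1.95 3 5.05 15.35
10.65 8.3 5.8 -5.85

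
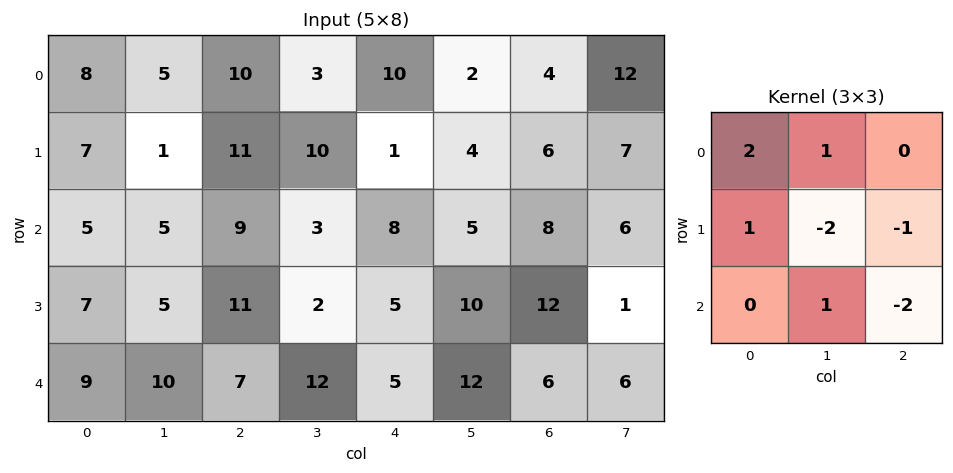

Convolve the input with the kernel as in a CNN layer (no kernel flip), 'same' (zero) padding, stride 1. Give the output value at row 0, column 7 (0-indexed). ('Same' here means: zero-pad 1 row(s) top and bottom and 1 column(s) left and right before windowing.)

The receptive field on the zero-padded input at this output position is [0 0 0 / 4 12 0 / 6 7 0]. Elementwise product with the kernel and sum: 0·2 + 0·1 + 4·1 + 12·-2 + 0·-1 + 7·1 + 0·-2.

-13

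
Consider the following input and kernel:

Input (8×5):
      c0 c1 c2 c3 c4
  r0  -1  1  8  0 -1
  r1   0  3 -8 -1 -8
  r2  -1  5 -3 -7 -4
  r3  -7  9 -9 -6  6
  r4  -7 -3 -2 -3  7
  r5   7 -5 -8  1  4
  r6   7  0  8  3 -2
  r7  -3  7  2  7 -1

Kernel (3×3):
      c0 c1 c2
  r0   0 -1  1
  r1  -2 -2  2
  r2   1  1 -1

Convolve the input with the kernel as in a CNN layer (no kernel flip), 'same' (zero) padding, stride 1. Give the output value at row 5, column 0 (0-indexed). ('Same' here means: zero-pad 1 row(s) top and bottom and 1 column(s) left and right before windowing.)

-13

The receptive field on the zero-padded input at this output position is [0 -7 -3 / 0 7 -5 / 0 7 0]. Elementwise product with the kernel and sum: -7·-1 + -3·1 + 0·-2 + 7·-2 + -5·2 + 0·1 + 7·1 + 0·-1.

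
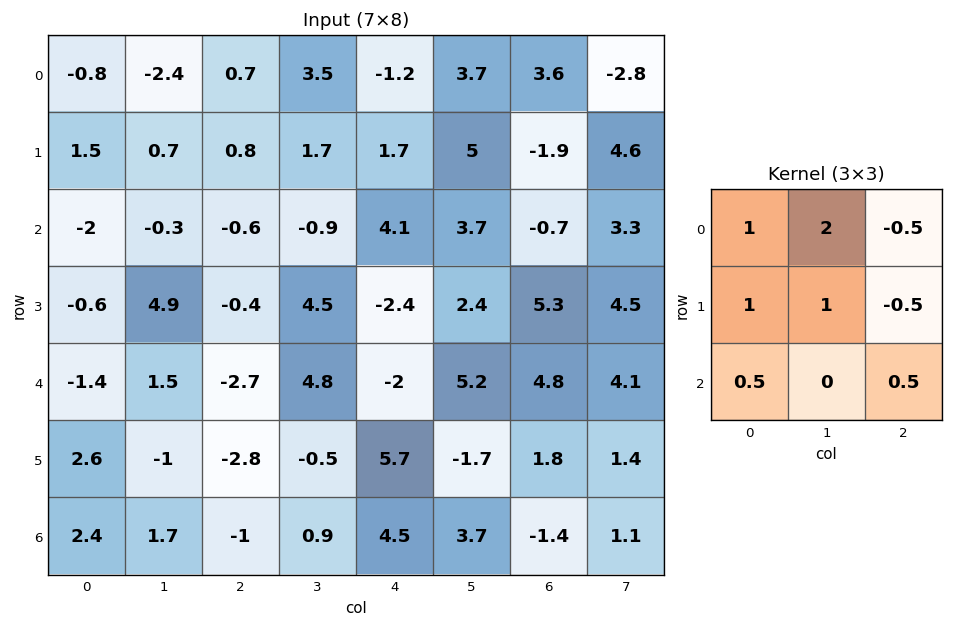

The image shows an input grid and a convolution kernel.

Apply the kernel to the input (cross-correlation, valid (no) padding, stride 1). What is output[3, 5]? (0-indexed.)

The receptive field on the input at this output position is [2.4 5.3 4.5 / 5.2 4.8 4.1 / -1.7 1.8 1.4]. Elementwise product with the kernel and sum: 2.4·1 + 5.3·2 + 4.5·-0.5 + 5.2·1 + 4.8·1 + 4.1·-0.5 + -1.7·0.5 + 1.4·0.5.

18.55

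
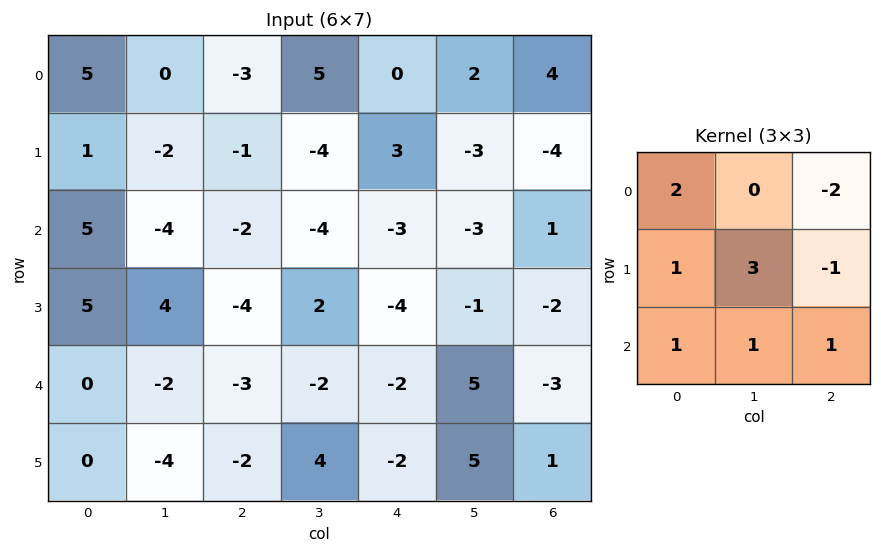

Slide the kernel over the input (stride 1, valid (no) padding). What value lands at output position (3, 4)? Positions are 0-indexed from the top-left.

16

The receptive field on the input at this output position is [-4 -1 -2 / -2 5 -3 / -2 5 1]. Elementwise product with the kernel and sum: -4·2 + -2·-2 + -2·1 + 5·3 + -3·-1 + -2·1 + 5·1 + 1·1.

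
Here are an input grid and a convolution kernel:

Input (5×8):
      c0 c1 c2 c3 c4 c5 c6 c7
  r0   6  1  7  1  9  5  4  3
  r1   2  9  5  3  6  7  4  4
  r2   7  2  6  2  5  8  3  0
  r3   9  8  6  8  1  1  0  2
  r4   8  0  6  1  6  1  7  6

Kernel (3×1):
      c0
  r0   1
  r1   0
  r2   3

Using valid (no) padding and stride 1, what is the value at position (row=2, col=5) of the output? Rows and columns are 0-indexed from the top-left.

11

The receptive field on the input at this output position is [8 / 1 / 1]. Elementwise product with the kernel and sum: 8·1 + 1·3.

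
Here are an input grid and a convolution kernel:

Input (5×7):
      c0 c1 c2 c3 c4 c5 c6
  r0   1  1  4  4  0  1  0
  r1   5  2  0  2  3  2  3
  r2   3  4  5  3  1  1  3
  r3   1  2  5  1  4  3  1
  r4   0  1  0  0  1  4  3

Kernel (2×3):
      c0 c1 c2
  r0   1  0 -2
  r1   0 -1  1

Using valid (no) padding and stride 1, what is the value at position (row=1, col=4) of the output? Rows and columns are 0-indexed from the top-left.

The receptive field on the input at this output position is [3 2 3 / 1 1 3]. Elementwise product with the kernel and sum: 3·1 + 3·-2 + 1·-1 + 3·1.

-1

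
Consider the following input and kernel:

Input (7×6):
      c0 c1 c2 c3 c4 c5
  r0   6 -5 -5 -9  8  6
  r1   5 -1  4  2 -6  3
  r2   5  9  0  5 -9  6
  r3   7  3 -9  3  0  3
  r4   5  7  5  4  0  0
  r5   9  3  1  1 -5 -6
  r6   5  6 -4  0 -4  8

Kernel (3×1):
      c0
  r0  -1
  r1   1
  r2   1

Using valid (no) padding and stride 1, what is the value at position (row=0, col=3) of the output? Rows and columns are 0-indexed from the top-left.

The receptive field on the input at this output position is [-9 / 2 / 5]. Elementwise product with the kernel and sum: -9·-1 + 2·1 + 5·1.

16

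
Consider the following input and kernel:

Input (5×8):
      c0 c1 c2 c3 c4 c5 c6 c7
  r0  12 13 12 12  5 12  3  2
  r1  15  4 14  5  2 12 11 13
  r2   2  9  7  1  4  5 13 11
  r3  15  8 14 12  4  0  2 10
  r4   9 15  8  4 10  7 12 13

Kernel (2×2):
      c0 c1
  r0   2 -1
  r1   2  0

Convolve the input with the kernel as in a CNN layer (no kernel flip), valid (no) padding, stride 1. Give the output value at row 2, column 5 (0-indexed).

The receptive field on the input at this output position is [5 13 / 0 2]. Elementwise product with the kernel and sum: 5·2 + 13·-1 + 0·2.

-3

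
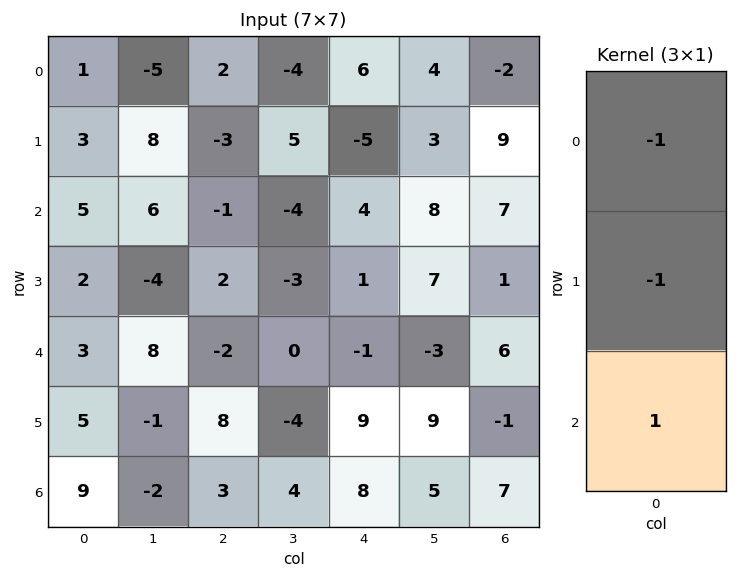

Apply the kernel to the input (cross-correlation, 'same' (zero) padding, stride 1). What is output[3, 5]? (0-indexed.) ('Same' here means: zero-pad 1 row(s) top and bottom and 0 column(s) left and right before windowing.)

-18

The receptive field on the zero-padded input at this output position is [8 / 7 / -3]. Elementwise product with the kernel and sum: 8·-1 + 7·-1 + -3·1.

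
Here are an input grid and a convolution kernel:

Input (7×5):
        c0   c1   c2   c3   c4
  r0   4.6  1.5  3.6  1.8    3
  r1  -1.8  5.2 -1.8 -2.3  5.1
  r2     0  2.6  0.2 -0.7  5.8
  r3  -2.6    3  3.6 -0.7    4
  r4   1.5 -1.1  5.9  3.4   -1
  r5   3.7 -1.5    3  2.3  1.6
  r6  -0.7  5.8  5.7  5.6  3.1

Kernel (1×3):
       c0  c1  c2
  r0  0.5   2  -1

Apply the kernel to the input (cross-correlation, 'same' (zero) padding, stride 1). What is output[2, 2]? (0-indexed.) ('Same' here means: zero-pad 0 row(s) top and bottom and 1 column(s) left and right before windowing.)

2.4

The receptive field on the zero-padded input at this output position is [2.6 0.2 -0.7]. Elementwise product with the kernel and sum: 2.6·0.5 + 0.2·2 + -0.7·-1.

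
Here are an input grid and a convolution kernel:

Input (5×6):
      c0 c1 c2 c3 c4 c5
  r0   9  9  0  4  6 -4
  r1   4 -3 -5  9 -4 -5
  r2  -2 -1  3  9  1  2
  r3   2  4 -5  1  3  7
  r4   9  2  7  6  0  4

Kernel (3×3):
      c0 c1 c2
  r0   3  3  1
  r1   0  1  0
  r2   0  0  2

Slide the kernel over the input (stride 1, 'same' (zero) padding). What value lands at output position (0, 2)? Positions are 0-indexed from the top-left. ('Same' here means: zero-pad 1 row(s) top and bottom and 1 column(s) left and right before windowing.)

18

The receptive field on the zero-padded input at this output position is [0 0 0 / 9 0 4 / -3 -5 9]. Elementwise product with the kernel and sum: 0·3 + 0·3 + 0·1 + 0·1 + 9·2.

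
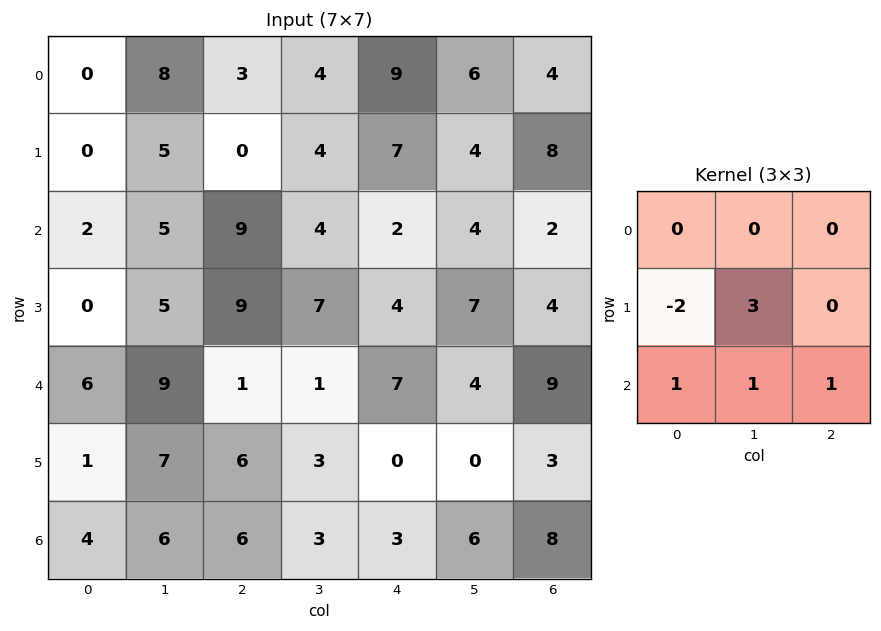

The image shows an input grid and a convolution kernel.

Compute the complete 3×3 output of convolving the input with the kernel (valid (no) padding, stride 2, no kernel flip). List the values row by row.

31 27 6
31 12 33
35 9 17

Output[0,0]: The receptive field on the input at this output position is [0 8 3 / 0 5 0 / 2 5 9]. Elementwise product with the kernel and sum: 0·-2 + 5·3 + 2·1 + 5·1 + 9·1.
Output[0,1]: The receptive field on the input at this output position is [3 4 9 / 0 4 7 / 9 4 2]. Elementwise product with the kernel and sum: 0·-2 + 4·3 + 9·1 + 4·1 + 2·1.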